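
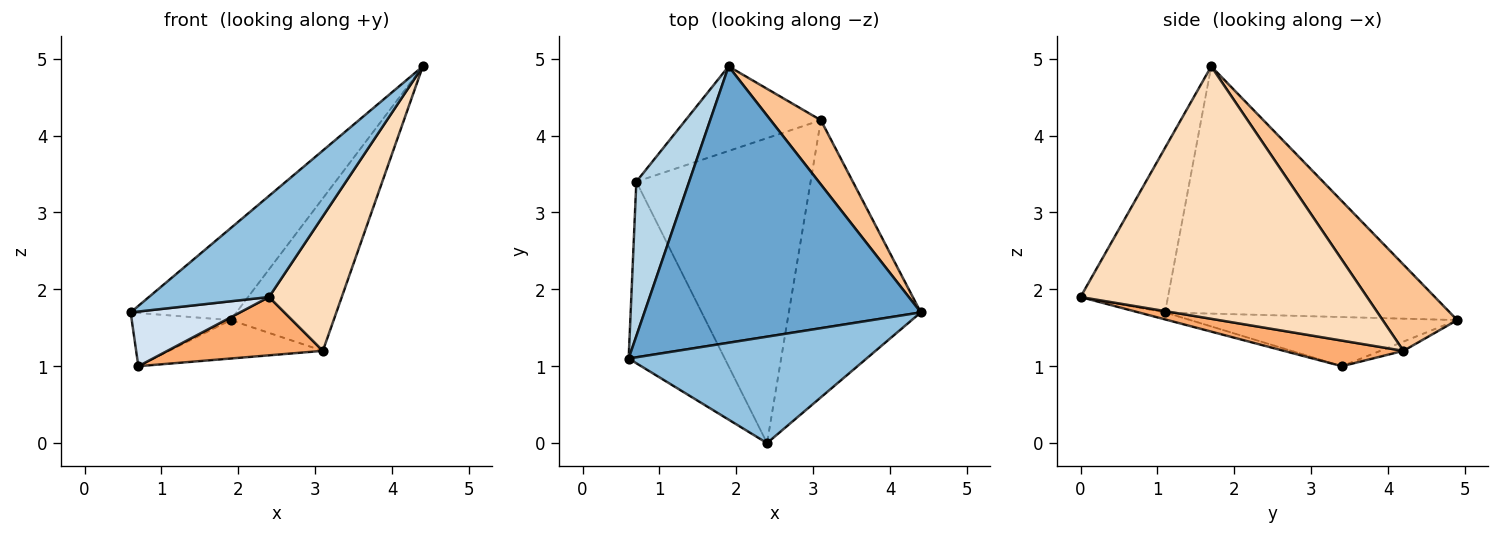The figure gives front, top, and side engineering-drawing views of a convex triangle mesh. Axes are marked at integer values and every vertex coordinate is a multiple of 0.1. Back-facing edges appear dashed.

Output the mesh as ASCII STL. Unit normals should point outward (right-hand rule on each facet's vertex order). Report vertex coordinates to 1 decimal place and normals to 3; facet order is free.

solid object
 facet normal -0.647 0.240 0.723
  outer loop
   vertex 1.9 4.9 1.6
   vertex 0.6 1.1 1.7
   vertex 4.4 1.7 4.9
  endloop
 endfacet
 facet normal -0.448 -0.616 0.648
  outer loop
   vertex 2.4 0.0 1.9
   vertex 4.4 1.7 4.9
   vertex 0.6 1.1 1.7
  endloop
 endfacet
 facet normal -0.661 0.245 0.710
  outer loop
   vertex 0.7 3.4 1.0
   vertex 0.6 1.1 1.7
   vertex 1.9 4.9 1.6
  endloop
 endfacet
 facet normal -0.070 -0.288 -0.955
  outer loop
   vertex 0.7 3.4 1.0
   vertex 2.4 0.0 1.9
   vertex 0.6 1.1 1.7
  endloop
 endfacet
 facet normal -0.062 0.413 -0.909
  outer loop
   vertex 3.1 4.2 1.2
   vertex 0.7 3.4 1.0
   vertex 1.9 4.9 1.6
  endloop
 endfacet
 facet normal 0.143 -0.186 -0.972
  outer loop
   vertex 3.1 4.2 1.2
   vertex 2.4 0.0 1.9
   vertex 0.7 3.4 1.0
  endloop
 endfacet
 facet normal 0.555 0.767 0.323
  outer loop
   vertex 3.1 4.2 1.2
   vertex 1.9 4.9 1.6
   vertex 4.4 1.7 4.9
  endloop
 endfacet
 facet normal 0.865 -0.219 -0.452
  outer loop
   vertex 3.1 4.2 1.2
   vertex 4.4 1.7 4.9
   vertex 2.4 0.0 1.9
  endloop
 endfacet
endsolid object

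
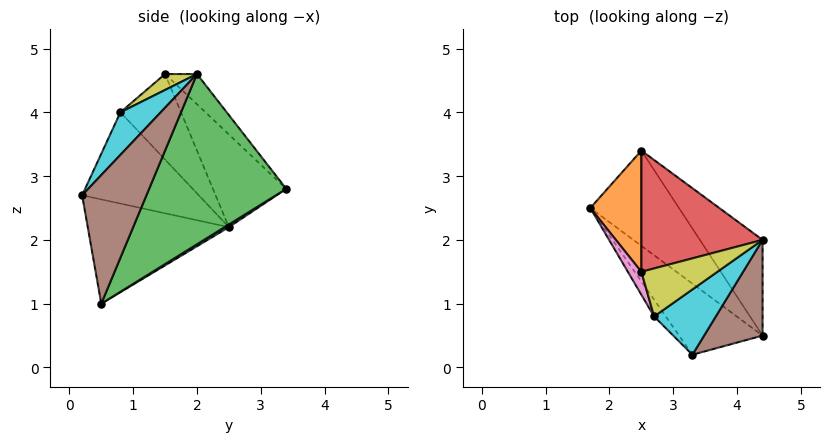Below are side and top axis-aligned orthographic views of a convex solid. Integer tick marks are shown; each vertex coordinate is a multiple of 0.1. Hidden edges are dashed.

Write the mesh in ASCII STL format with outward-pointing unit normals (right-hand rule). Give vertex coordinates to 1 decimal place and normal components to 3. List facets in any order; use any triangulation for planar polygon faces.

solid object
 facet normal 0.025 0.539 -0.842
  outer loop
   vertex 2.5 3.4 2.8
   vertex 4.4 0.5 1.0
   vertex 1.7 2.5 2.2
  endloop
 endfacet
 facet normal -0.797 0.416 0.439
  outer loop
   vertex 2.5 1.5 4.6
   vertex 2.5 3.4 2.8
   vertex 1.7 2.5 2.2
  endloop
 endfacet
 facet normal 0.722 0.638 -0.266
  outer loop
   vertex 4.4 2.0 4.6
   vertex 4.4 0.5 1.0
   vertex 2.5 3.4 2.8
  endloop
 endfacet
 facet normal -0.178 0.677 0.714
  outer loop
   vertex 4.4 2.0 4.6
   vertex 2.5 3.4 2.8
   vertex 2.5 1.5 4.6
  endloop
 endfacet
 facet normal -0.646 -0.562 -0.517
  outer loop
   vertex 3.3 0.2 2.7
   vertex 1.7 2.5 2.2
   vertex 4.4 0.5 1.0
  endloop
 endfacet
 facet normal 0.646 -0.705 0.294
  outer loop
   vertex 3.3 0.2 2.7
   vertex 4.4 0.5 1.0
   vertex 4.4 2.0 4.6
  endloop
 endfacet
 facet normal -0.912 -0.384 0.144
  outer loop
   vertex 2.7 0.8 4.0
   vertex 2.5 1.5 4.6
   vertex 1.7 2.5 2.2
  endloop
 endfacet
 facet normal -0.806 -0.583 -0.103
  outer loop
   vertex 2.7 0.8 4.0
   vertex 1.7 2.5 2.2
   vertex 3.3 0.2 2.7
  endloop
 endfacet
 facet normal 0.162 -0.615 0.772
  outer loop
   vertex 2.7 0.8 4.0
   vertex 4.4 2.0 4.6
   vertex 2.5 1.5 4.6
  endloop
 endfacet
 facet normal 0.361 -0.772 0.523
  outer loop
   vertex 2.7 0.8 4.0
   vertex 3.3 0.2 2.7
   vertex 4.4 2.0 4.6
  endloop
 endfacet
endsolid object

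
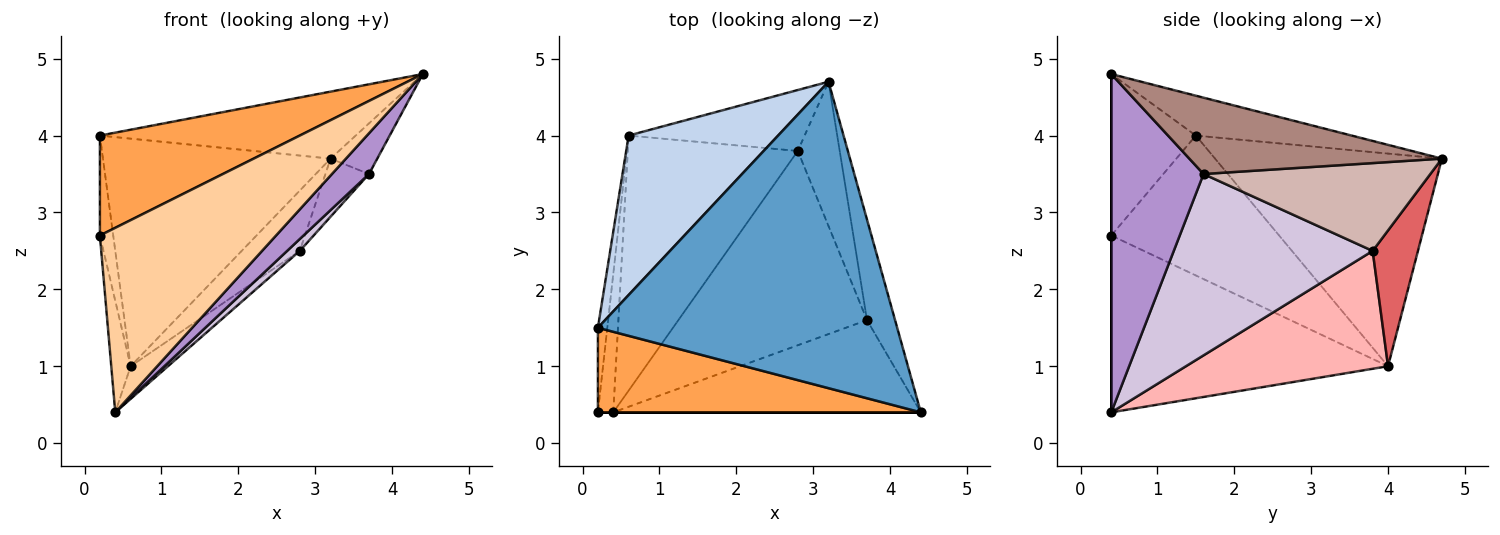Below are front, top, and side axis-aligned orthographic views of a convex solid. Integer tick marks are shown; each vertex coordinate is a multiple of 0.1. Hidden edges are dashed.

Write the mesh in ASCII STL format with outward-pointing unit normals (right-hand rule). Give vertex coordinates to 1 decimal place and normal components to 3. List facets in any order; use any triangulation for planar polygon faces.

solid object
 facet normal -0.129 0.212 0.969
  outer loop
   vertex 3.2 4.7 3.7
   vertex 0.2 1.5 4.0
   vertex 4.4 0.4 4.8
  endloop
 endfacet
 facet normal -0.632 0.635 0.444
  outer loop
   vertex 0.6 4.0 1.0
   vertex 0.2 1.5 4.0
   vertex 3.2 4.7 3.7
  endloop
 endfacet
 facet normal -0.307 -0.726 0.615
  outer loop
   vertex 0.2 0.4 2.7
   vertex 4.4 0.4 4.8
   vertex 0.2 1.5 4.0
  endloop
 endfacet
 facet normal 0.000 -1.000 0.000
  outer loop
   vertex 0.2 0.4 2.7
   vertex 0.4 0.4 0.4
   vertex 4.4 0.4 4.8
  endloop
 endfacet
 facet normal -0.995 0.079 -0.067
  outer loop
   vertex 0.2 0.4 2.7
   vertex 0.2 1.5 4.0
   vertex 0.6 4.0 1.0
  endloop
 endfacet
 facet normal -0.994 0.070 -0.086
  outer loop
   vertex 0.2 0.4 2.7
   vertex 0.6 4.0 1.0
   vertex 0.4 0.4 0.4
  endloop
 endfacet
 facet normal 0.481 0.617 -0.623
  outer loop
   vertex 2.8 3.8 2.5
   vertex 0.6 4.0 1.0
   vertex 3.2 4.7 3.7
  endloop
 endfacet
 facet normal 0.567 0.105 -0.817
  outer loop
   vertex 2.8 3.8 2.5
   vertex 0.4 0.4 0.4
   vertex 0.6 4.0 1.0
  endloop
 endfacet
 facet normal 0.709 -0.285 -0.645
  outer loop
   vertex 3.7 1.6 3.5
   vertex 4.4 0.4 4.8
   vertex 0.4 0.4 0.4
  endloop
 endfacet
 facet normal 0.692 -0.044 -0.720
  outer loop
   vertex 3.7 1.6 3.5
   vertex 0.4 0.4 0.4
   vertex 2.8 3.8 2.5
  endloop
 endfacet
 facet normal 0.925 0.171 -0.340
  outer loop
   vertex 3.7 1.6 3.5
   vertex 3.2 4.7 3.7
   vertex 4.4 0.4 4.8
  endloop
 endfacet
 facet normal 0.889 0.171 -0.424
  outer loop
   vertex 3.7 1.6 3.5
   vertex 2.8 3.8 2.5
   vertex 3.2 4.7 3.7
  endloop
 endfacet
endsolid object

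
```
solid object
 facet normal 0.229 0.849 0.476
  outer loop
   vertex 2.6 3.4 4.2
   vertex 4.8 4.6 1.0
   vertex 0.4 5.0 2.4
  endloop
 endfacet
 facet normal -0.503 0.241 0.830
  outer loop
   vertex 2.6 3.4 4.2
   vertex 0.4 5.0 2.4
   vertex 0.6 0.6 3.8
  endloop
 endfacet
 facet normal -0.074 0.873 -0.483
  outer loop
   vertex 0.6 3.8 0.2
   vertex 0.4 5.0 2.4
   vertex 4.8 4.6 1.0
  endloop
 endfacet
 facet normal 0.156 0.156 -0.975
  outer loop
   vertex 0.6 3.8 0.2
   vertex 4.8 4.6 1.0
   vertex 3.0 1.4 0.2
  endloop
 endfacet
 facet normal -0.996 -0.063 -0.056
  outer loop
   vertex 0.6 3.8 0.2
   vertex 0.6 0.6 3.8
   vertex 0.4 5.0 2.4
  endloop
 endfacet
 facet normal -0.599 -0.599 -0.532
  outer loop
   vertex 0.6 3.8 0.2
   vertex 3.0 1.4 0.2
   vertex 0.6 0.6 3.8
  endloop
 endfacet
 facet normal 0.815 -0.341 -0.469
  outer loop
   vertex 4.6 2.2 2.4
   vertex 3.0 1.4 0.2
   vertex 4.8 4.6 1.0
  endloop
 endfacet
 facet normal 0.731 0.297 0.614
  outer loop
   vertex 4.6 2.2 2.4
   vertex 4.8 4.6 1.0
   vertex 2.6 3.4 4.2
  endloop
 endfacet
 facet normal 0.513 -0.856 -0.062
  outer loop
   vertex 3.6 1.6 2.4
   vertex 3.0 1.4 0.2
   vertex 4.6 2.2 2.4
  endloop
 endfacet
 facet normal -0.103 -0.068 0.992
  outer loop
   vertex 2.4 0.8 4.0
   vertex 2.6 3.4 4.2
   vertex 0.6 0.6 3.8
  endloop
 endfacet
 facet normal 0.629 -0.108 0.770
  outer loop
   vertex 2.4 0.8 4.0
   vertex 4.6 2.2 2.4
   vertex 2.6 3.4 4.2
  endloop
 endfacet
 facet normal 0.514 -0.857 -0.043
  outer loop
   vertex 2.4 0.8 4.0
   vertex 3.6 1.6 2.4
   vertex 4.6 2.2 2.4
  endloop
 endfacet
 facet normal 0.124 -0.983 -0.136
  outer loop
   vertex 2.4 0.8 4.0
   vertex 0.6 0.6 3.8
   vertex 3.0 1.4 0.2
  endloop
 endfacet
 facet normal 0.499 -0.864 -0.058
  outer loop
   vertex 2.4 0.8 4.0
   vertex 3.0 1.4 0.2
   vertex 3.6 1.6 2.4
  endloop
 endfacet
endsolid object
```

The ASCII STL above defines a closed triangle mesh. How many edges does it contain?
21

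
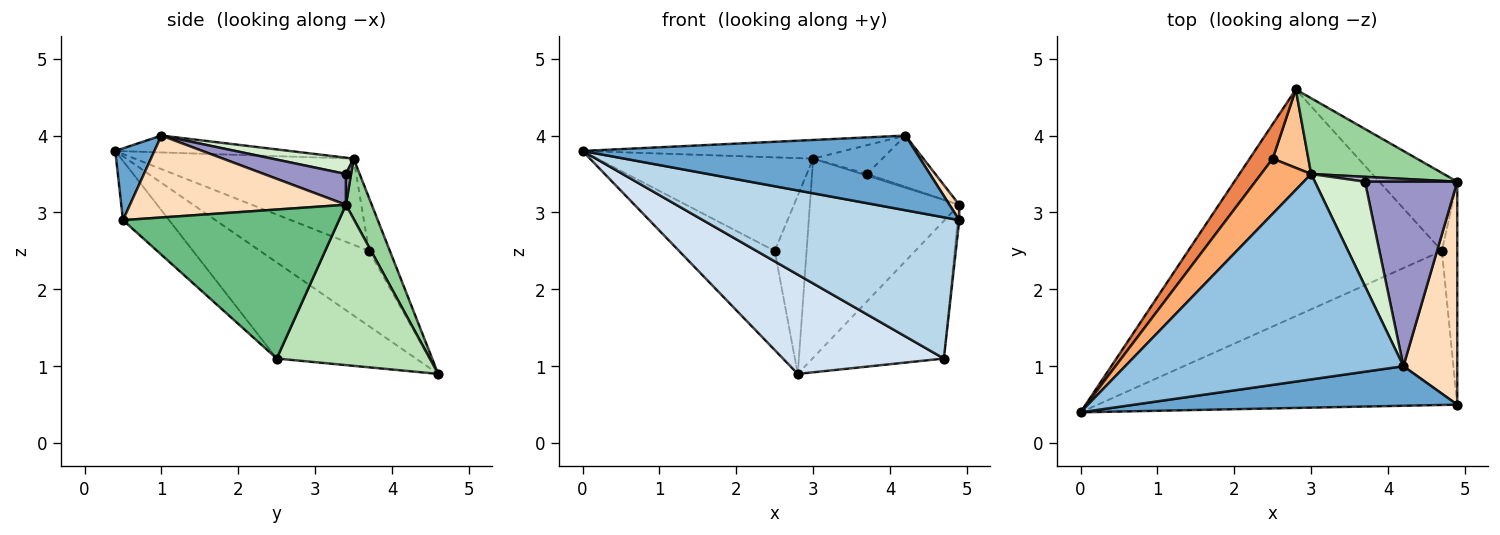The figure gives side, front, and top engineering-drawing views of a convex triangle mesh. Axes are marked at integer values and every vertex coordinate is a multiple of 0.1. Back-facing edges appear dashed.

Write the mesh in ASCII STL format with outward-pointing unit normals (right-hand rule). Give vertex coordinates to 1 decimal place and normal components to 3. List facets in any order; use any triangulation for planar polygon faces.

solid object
 facet normal 0.103 -0.879 0.465
  outer loop
   vertex 4.2 1.0 4.0
   vertex 0.0 0.4 3.8
   vertex 4.9 0.5 2.9
  endloop
 endfacet
 facet normal -0.060 0.090 0.994
  outer loop
   vertex 3.0 3.5 3.7
   vertex 0.0 0.4 3.8
   vertex 4.2 1.0 4.0
  endloop
 endfacet
 facet normal -0.121 -0.671 -0.732
  outer loop
   vertex 4.7 2.5 1.1
   vertex 4.9 0.5 2.9
   vertex 0.0 0.4 3.8
  endloop
 endfacet
 facet normal -0.328 -0.379 -0.865
  outer loop
   vertex 4.7 2.5 1.1
   vertex 0.0 0.4 3.8
   vertex 2.8 4.6 0.9
  endloop
 endfacet
 facet normal -0.732 0.643 0.224
  outer loop
   vertex 2.5 3.7 2.5
   vertex 2.8 4.6 0.9
   vertex 0.0 0.4 3.8
  endloop
 endfacet
 facet normal -0.658 0.649 0.382
  outer loop
   vertex 2.5 3.7 2.5
   vertex 0.0 0.4 3.8
   vertex 3.0 3.5 3.7
  endloop
 endfacet
 facet normal -0.514 0.785 0.345
  outer loop
   vertex 2.5 3.7 2.5
   vertex 3.0 3.5 3.7
   vertex 2.8 4.6 0.9
  endloop
 endfacet
 facet normal 0.835 -0.038 0.549
  outer loop
   vertex 4.9 3.4 3.1
   vertex 4.2 1.0 4.0
   vertex 4.9 0.5 2.9
  endloop
 endfacet
 facet normal 0.995 0.007 -0.103
  outer loop
   vertex 4.9 3.4 3.1
   vertex 4.9 0.5 2.9
   vertex 4.7 2.5 1.1
  endloop
 endfacet
 facet normal 0.159 0.923 0.351
  outer loop
   vertex 4.9 3.4 3.1
   vertex 2.8 4.6 0.9
   vertex 3.0 3.5 3.7
  endloop
 endfacet
 facet normal 0.712 0.611 -0.346
  outer loop
   vertex 4.9 3.4 3.1
   vertex 4.7 2.5 1.1
   vertex 2.8 4.6 0.9
  endloop
 endfacet
 facet normal 0.299 0.254 0.920
  outer loop
   vertex 3.7 3.4 3.5
   vertex 3.0 3.5 3.7
   vertex 4.2 1.0 4.0
  endloop
 endfacet
 facet normal 0.306 0.255 0.917
  outer loop
   vertex 3.7 3.4 3.5
   vertex 4.2 1.0 4.0
   vertex 4.9 3.4 3.1
  endloop
 endfacet
 facet normal 0.302 0.302 0.905
  outer loop
   vertex 3.7 3.4 3.5
   vertex 4.9 3.4 3.1
   vertex 3.0 3.5 3.7
  endloop
 endfacet
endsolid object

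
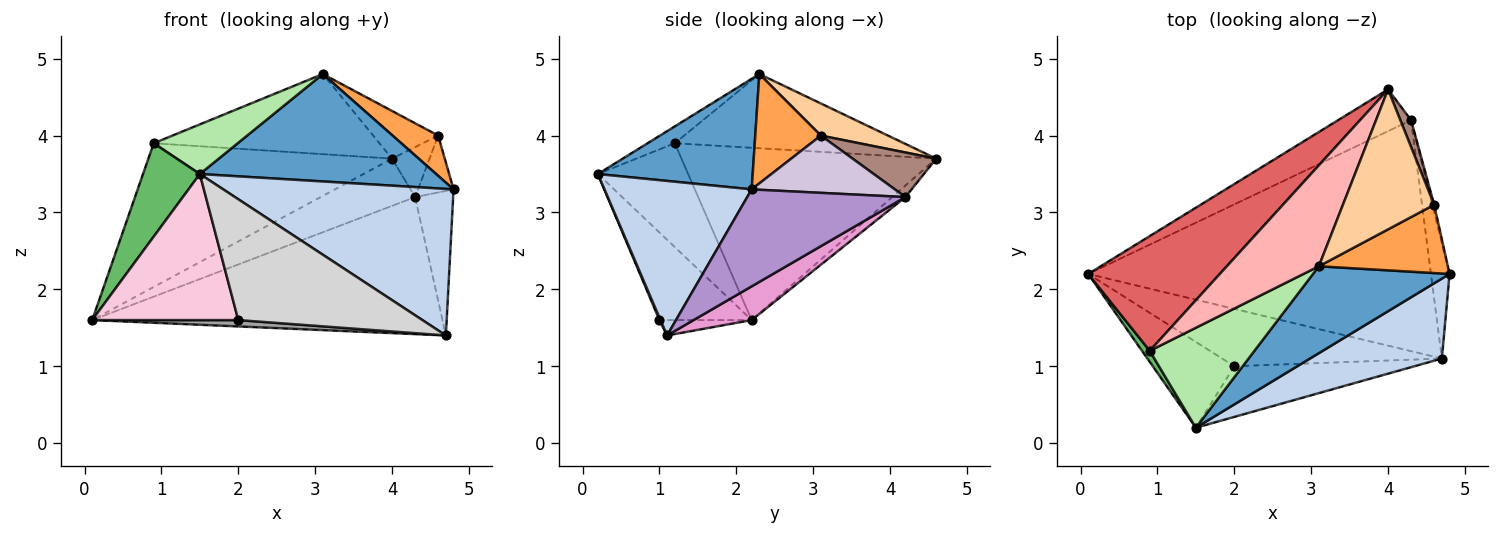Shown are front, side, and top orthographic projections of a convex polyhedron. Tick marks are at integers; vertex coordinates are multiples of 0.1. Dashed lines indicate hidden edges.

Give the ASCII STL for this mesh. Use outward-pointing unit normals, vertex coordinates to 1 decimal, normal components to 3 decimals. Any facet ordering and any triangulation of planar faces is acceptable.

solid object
 facet normal 0.454 -0.693 0.561
  outer loop
   vertex 1.5 0.2 3.5
   vertex 4.8 2.2 3.3
   vertex 3.1 2.3 4.8
  endloop
 endfacet
 facet normal 0.489 -0.766 0.418
  outer loop
   vertex 4.7 1.1 1.4
   vertex 4.8 2.2 3.3
   vertex 1.5 0.2 3.5
  endloop
 endfacet
 facet normal 0.590 -0.410 0.696
  outer loop
   vertex 4.6 3.1 4.0
   vertex 3.1 2.3 4.8
   vertex 4.8 2.2 3.3
  endloop
 endfacet
 facet normal 0.316 0.306 0.898
  outer loop
   vertex 4.6 3.1 4.0
   vertex 4.0 4.6 3.7
   vertex 3.1 2.3 4.8
  endloop
 endfacet
 facet normal -0.845 -0.532 0.063
  outer loop
   vertex 0.9 1.2 3.9
   vertex 0.1 2.2 1.6
   vertex 1.5 0.2 3.5
  endloop
 endfacet
 facet normal -0.143 -0.440 0.887
  outer loop
   vertex 0.9 1.2 3.9
   vertex 1.5 0.2 3.5
   vertex 3.1 2.3 4.8
  endloop
 endfacet
 facet normal -0.633 0.605 0.483
  outer loop
   vertex 0.9 1.2 3.9
   vertex 4.0 4.6 3.7
   vertex 0.1 2.2 1.6
  endloop
 endfacet
 facet normal -0.534 0.526 0.662
  outer loop
   vertex 0.9 1.2 3.9
   vertex 3.1 2.3 4.8
   vertex 4.0 4.6 3.7
  endloop
 endfacet
 facet normal 0.956 0.230 -0.183
  outer loop
   vertex 4.3 4.2 3.2
   vertex 4.8 2.2 3.3
   vertex 4.7 1.1 1.4
  endloop
 endfacet
 facet normal 0.970 0.241 -0.033
  outer loop
   vertex 4.3 4.2 3.2
   vertex 4.6 3.1 4.0
   vertex 4.8 2.2 3.3
  endloop
 endfacet
 facet normal 0.891 0.399 0.215
  outer loop
   vertex 4.3 4.2 3.2
   vertex 4.0 4.6 3.7
   vertex 4.6 3.1 4.0
  endloop
 endfacet
 facet normal -0.104 0.745 -0.659
  outer loop
   vertex 4.3 4.2 3.2
   vertex 0.1 2.2 1.6
   vertex 4.0 4.6 3.7
  endloop
 endfacet
 facet normal 0.084 0.508 -0.857
  outer loop
   vertex 4.3 4.2 3.2
   vertex 4.7 1.1 1.4
   vertex 0.1 2.2 1.6
  endloop
 endfacet
 facet normal -0.478 -0.757 -0.445
  outer loop
   vertex 2.0 1.0 1.6
   vertex 1.5 0.2 3.5
   vertex 0.1 2.2 1.6
  endloop
 endfacet
 facet normal -0.069 -0.110 -0.992
  outer loop
   vertex 2.0 1.0 1.6
   vertex 0.1 2.2 1.6
   vertex 4.7 1.1 1.4
  endloop
 endfacet
 facet normal 0.005 -0.922 -0.387
  outer loop
   vertex 2.0 1.0 1.6
   vertex 4.7 1.1 1.4
   vertex 1.5 0.2 3.5
  endloop
 endfacet
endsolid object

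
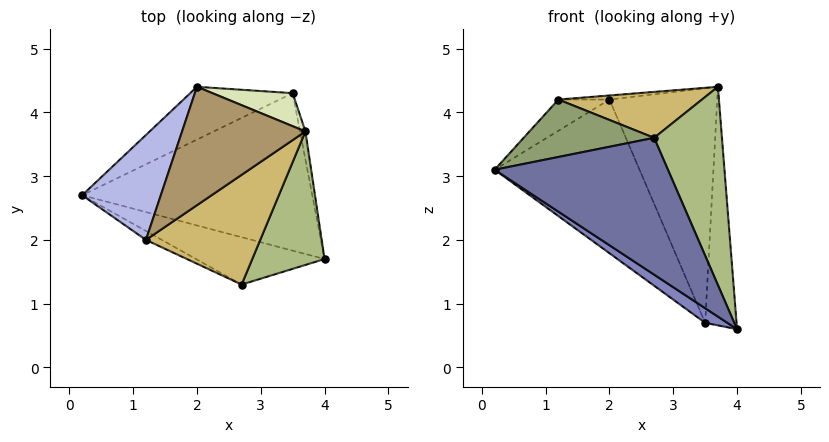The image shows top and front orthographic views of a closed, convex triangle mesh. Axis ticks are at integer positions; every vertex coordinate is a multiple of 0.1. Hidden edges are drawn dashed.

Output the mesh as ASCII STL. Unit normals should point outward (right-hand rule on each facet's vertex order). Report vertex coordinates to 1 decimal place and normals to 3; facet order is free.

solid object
 facet normal -0.421 -0.857 -0.297
  outer loop
   vertex 2.7 1.3 3.6
   vertex 0.2 2.7 3.1
   vertex 4.0 1.7 0.6
  endloop
 endfacet
 facet normal -0.562 -0.076 -0.824
  outer loop
   vertex 3.5 4.3 0.7
   vertex 4.0 1.7 0.6
   vertex 0.2 2.7 3.1
  endloop
 endfacet
 facet normal -0.571 0.777 -0.267
  outer loop
   vertex 3.5 4.3 0.7
   vertex 0.2 2.7 3.1
   vertex 2.0 4.4 4.2
  endloop
 endfacet
 facet normal -0.650 0.217 0.729
  outer loop
   vertex 1.2 2.0 4.2
   vertex 2.0 4.4 4.2
   vertex 0.2 2.7 3.1
  endloop
 endfacet
 facet normal -0.463 -0.876 -0.136
  outer loop
   vertex 1.2 2.0 4.2
   vertex 0.2 2.7 3.1
   vertex 2.7 1.3 3.6
  endloop
 endfacet
 facet normal 0.839 -0.451 0.304
  outer loop
   vertex 3.7 3.7 4.4
   vertex 2.7 1.3 3.6
   vertex 4.0 1.7 0.6
  endloop
 endfacet
 facet normal 0.982 0.190 -0.022
  outer loop
   vertex 3.7 3.7 4.4
   vertex 4.0 1.7 0.6
   vertex 3.5 4.3 0.7
  endloop
 endfacet
 facet normal 0.364 0.922 0.130
  outer loop
   vertex 3.7 3.7 4.4
   vertex 3.5 4.3 0.7
   vertex 2.0 4.4 4.2
  endloop
 endfacet
 facet normal -0.103 0.034 0.994
  outer loop
   vertex 3.7 3.7 4.4
   vertex 2.0 4.4 4.2
   vertex 1.2 2.0 4.2
  endloop
 endfacet
 facet normal 0.186 -0.379 0.906
  outer loop
   vertex 3.7 3.7 4.4
   vertex 1.2 2.0 4.2
   vertex 2.7 1.3 3.6
  endloop
 endfacet
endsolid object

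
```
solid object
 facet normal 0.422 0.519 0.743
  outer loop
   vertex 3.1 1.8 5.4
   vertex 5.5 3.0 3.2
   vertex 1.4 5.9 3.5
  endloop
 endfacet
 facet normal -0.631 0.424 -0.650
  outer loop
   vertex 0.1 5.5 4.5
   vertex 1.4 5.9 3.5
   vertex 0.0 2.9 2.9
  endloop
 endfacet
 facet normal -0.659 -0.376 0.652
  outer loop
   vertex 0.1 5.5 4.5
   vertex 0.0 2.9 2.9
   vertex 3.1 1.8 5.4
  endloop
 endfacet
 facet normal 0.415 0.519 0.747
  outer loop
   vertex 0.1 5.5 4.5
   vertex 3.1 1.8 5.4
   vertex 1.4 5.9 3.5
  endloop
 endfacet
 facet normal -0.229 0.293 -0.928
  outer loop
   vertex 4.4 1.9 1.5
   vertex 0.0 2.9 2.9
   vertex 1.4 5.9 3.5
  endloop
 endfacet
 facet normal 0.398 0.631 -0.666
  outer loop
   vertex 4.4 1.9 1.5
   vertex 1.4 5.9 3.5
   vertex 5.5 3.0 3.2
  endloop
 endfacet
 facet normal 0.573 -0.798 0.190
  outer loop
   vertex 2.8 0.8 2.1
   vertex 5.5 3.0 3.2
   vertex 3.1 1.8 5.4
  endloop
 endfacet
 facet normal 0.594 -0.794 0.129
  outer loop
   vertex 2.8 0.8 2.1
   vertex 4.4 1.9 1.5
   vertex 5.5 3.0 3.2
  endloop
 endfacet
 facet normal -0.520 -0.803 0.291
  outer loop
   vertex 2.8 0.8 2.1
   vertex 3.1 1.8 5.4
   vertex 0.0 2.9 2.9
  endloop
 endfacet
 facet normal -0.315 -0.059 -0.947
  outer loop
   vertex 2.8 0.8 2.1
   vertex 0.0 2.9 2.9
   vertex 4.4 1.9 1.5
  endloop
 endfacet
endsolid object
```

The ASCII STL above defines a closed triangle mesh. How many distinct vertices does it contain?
7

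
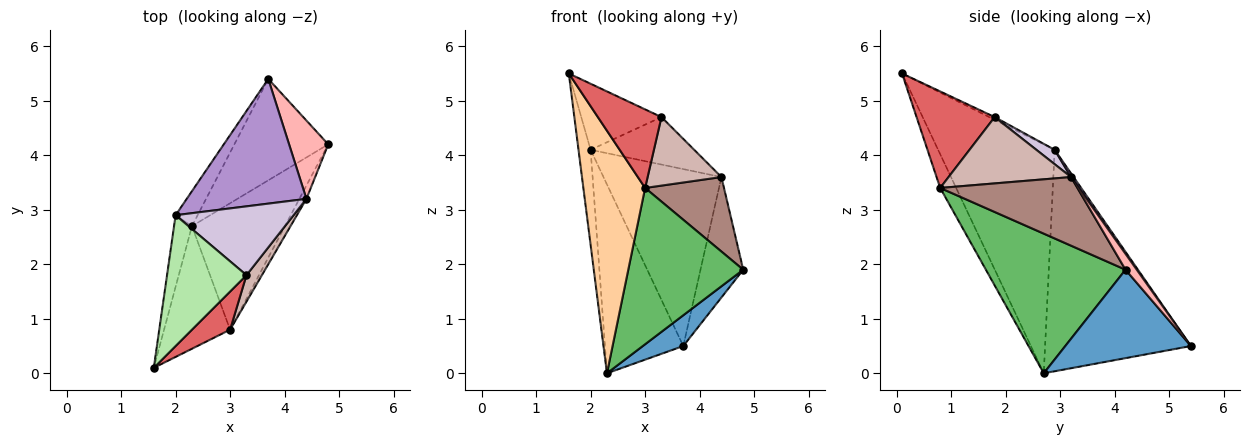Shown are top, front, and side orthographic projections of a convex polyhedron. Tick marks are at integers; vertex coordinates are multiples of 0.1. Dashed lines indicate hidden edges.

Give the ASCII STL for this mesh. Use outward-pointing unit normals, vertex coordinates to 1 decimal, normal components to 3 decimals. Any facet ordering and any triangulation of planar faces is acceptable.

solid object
 facet normal 0.670 -0.216 -0.711
  outer loop
   vertex 2.3 2.7 0.0
   vertex 3.7 5.4 0.5
   vertex 4.8 4.2 1.9
  endloop
 endfacet
 facet normal -0.992 0.103 -0.078
  outer loop
   vertex 2.0 2.9 4.1
   vertex 2.3 2.7 0.0
   vertex 1.6 0.1 5.5
  endloop
 endfacet
 facet normal -0.878 0.471 -0.087
  outer loop
   vertex 2.0 2.9 4.1
   vertex 3.7 5.4 0.5
   vertex 2.3 2.7 0.0
  endloop
 endfacet
 facet normal -0.225 -0.870 -0.440
  outer loop
   vertex 3.0 0.8 3.4
   vertex 1.6 0.1 5.5
   vertex 2.3 2.7 0.0
  endloop
 endfacet
 facet normal 0.687 -0.565 -0.457
  outer loop
   vertex 3.0 0.8 3.4
   vertex 2.3 2.7 0.0
   vertex 4.8 4.2 1.9
  endloop
 endfacet
 facet normal -0.031 0.450 0.892
  outer loop
   vertex 3.3 1.8 4.7
   vertex 2.0 2.9 4.1
   vertex 1.6 0.1 5.5
  endloop
 endfacet
 facet normal 0.741 -0.604 0.293
  outer loop
   vertex 3.3 1.8 4.7
   vertex 1.6 0.1 5.5
   vertex 3.0 0.8 3.4
  endloop
 endfacet
 facet normal 0.216 0.819 0.532
  outer loop
   vertex 4.4 3.2 3.6
   vertex 4.8 4.2 1.9
   vertex 3.7 5.4 0.5
  endloop
 endfacet
 facet normal 0.018 0.817 0.576
  outer loop
   vertex 4.4 3.2 3.6
   vertex 3.7 5.4 0.5
   vertex 2.0 2.9 4.1
  endloop
 endfacet
 facet normal 0.100 0.565 0.819
  outer loop
   vertex 4.4 3.2 3.6
   vertex 2.0 2.9 4.1
   vertex 3.3 1.8 4.7
  endloop
 endfacet
 facet normal 0.864 -0.496 -0.089
  outer loop
   vertex 4.4 3.2 3.6
   vertex 3.0 0.8 3.4
   vertex 4.8 4.2 1.9
  endloop
 endfacet
 facet normal 0.840 -0.506 0.196
  outer loop
   vertex 4.4 3.2 3.6
   vertex 3.3 1.8 4.7
   vertex 3.0 0.8 3.4
  endloop
 endfacet
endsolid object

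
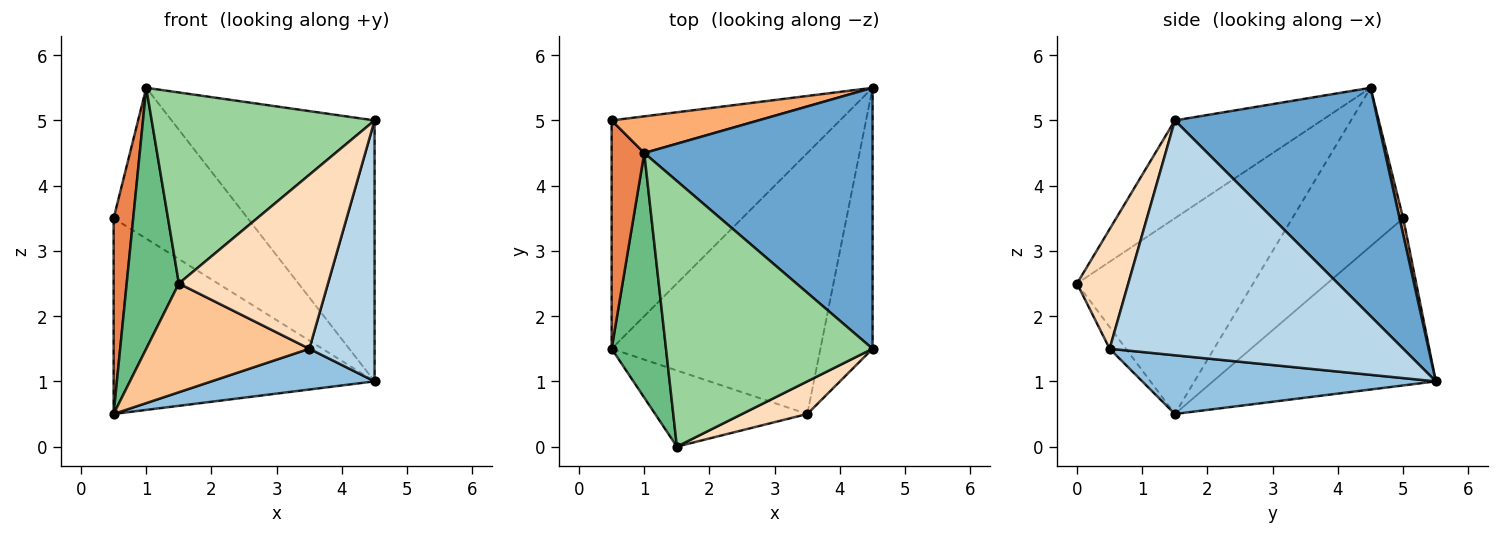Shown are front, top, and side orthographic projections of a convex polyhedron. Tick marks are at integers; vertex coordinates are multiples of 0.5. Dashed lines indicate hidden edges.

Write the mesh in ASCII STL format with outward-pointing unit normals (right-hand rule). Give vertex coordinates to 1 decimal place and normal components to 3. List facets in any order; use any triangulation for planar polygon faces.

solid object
 facet normal 0.577 0.577 0.577
  outer loop
   vertex 1.0 4.5 5.5
   vertex 4.5 1.5 5.0
   vertex 4.5 5.5 1.0
  endloop
 endfacet
 facet normal 0.268 -0.149 -0.952
  outer loop
   vertex 3.5 0.5 1.5
   vertex 0.5 1.5 0.5
   vertex 4.5 5.5 1.0
  endloop
 endfacet
 facet normal 0.954 -0.212 -0.212
  outer loop
   vertex 3.5 0.5 1.5
   vertex 4.5 5.5 1.0
   vertex 4.5 1.5 5.0
  endloop
 endfacet
 facet normal -0.486 0.569 -0.664
  outer loop
   vertex 0.5 5.0 3.5
   vertex 4.5 5.5 1.0
   vertex 0.5 1.5 0.5
  endloop
 endfacet
 facet normal -0.965 -0.170 0.199
  outer loop
   vertex 0.5 5.0 3.5
   vertex 0.5 1.5 0.5
   vertex 1.0 4.5 5.5
  endloop
 endfacet
 facet normal 0.026 0.971 0.236
  outer loop
   vertex 0.5 5.0 3.5
   vertex 1.0 4.5 5.5
   vertex 4.5 5.5 1.0
  endloop
 endfacet
 facet normal -0.082 -0.816 -0.572
  outer loop
   vertex 1.5 0.0 2.5
   vertex 0.5 1.5 0.5
   vertex 3.5 0.5 1.5
  endloop
 endfacet
 facet normal 0.320 -0.931 0.175
  outer loop
   vertex 1.5 0.0 2.5
   vertex 3.5 0.5 1.5
   vertex 4.5 1.5 5.0
  endloop
 endfacet
 facet normal -0.927 -0.275 0.257
  outer loop
   vertex 1.5 0.0 2.5
   vertex 1.0 4.5 5.5
   vertex 0.5 1.5 0.5
  endloop
 endfacet
 facet normal -0.359 -0.545 0.758
  outer loop
   vertex 1.5 0.0 2.5
   vertex 4.5 1.5 5.0
   vertex 1.0 4.5 5.5
  endloop
 endfacet
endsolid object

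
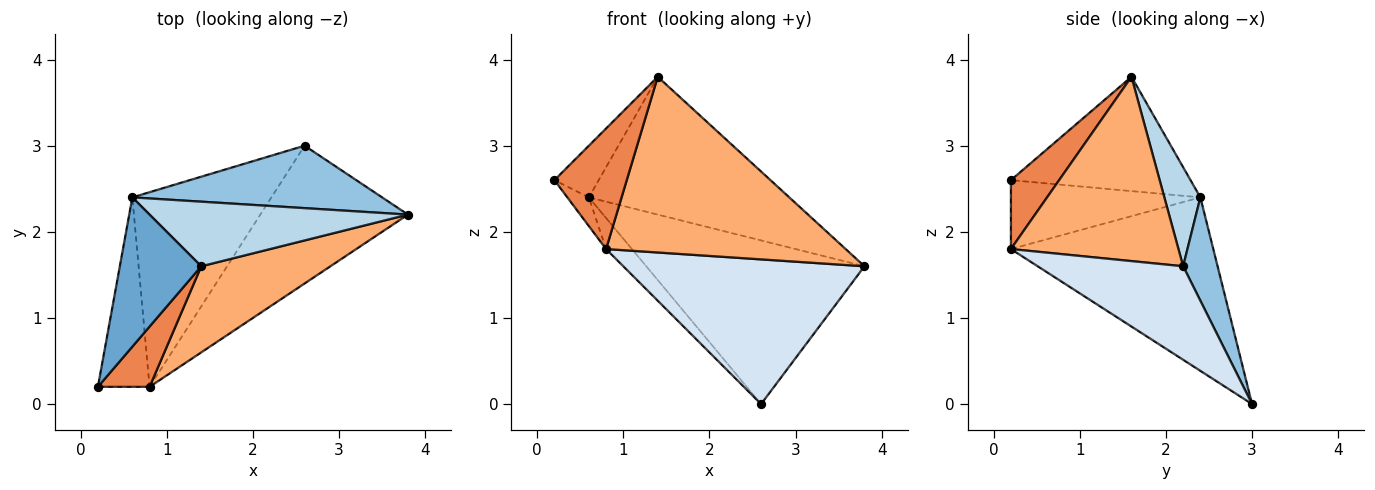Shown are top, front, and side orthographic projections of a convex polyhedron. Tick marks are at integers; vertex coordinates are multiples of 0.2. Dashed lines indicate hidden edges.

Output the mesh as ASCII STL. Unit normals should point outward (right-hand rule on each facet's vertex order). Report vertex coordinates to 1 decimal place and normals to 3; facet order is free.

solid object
 facet normal -0.799 0.197 0.569
  outer loop
   vertex 0.6 2.4 2.4
   vertex 0.2 0.2 2.6
   vertex 1.4 1.6 3.8
  endloop
 endfacet
 facet normal 0.146 0.924 0.353
  outer loop
   vertex 0.6 2.4 2.4
   vertex 3.8 2.2 1.6
   vertex 2.6 3.0 0.0
  endloop
 endfacet
 facet normal 0.161 0.894 0.419
  outer loop
   vertex 0.6 2.4 2.4
   vertex 1.4 1.6 3.8
   vertex 3.8 2.2 1.6
  endloop
 endfacet
 facet normal 0.400 -0.664 -0.632
  outer loop
   vertex 0.8 0.2 1.8
   vertex 2.6 3.0 0.0
   vertex 3.8 2.2 1.6
  endloop
 endfacet
 facet normal 0.512 -0.768 0.384
  outer loop
   vertex 0.8 0.2 1.8
   vertex 1.4 1.6 3.8
   vertex 0.2 0.2 2.6
  endloop
 endfacet
 facet normal 0.532 -0.760 0.373
  outer loop
   vertex 0.8 0.2 1.8
   vertex 3.8 2.2 1.6
   vertex 1.4 1.6 3.8
  endloop
 endfacet
 facet normal -0.797 0.091 -0.598
  outer loop
   vertex 0.8 0.2 1.8
   vertex 0.2 0.2 2.6
   vertex 0.6 2.4 2.4
  endloop
 endfacet
 facet normal -0.776 0.099 -0.622
  outer loop
   vertex 0.8 0.2 1.8
   vertex 0.6 2.4 2.4
   vertex 2.6 3.0 0.0
  endloop
 endfacet
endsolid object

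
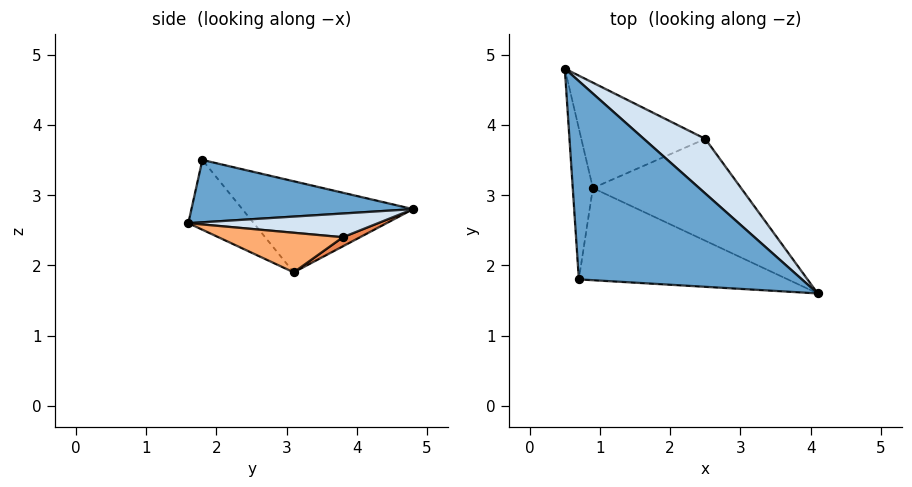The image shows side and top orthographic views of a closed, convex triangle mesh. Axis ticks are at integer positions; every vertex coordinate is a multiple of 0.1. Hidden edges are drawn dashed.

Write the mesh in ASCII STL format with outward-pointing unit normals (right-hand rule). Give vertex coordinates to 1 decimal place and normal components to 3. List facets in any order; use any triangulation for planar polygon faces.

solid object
 facet normal 0.262 0.236 0.936
  outer loop
   vertex 0.7 1.8 3.5
   vertex 4.1 1.6 2.6
   vertex 0.5 4.8 2.8
  endloop
 endfacet
 facet normal -0.970 -0.115 -0.214
  outer loop
   vertex 0.9 3.1 1.9
   vertex 0.7 1.8 3.5
   vertex 0.5 4.8 2.8
  endloop
 endfacet
 facet normal -0.211 -0.746 -0.632
  outer loop
   vertex 0.9 3.1 1.9
   vertex 4.1 1.6 2.6
   vertex 0.7 1.8 3.5
  endloop
 endfacet
 facet normal 0.340 0.327 0.882
  outer loop
   vertex 2.5 3.8 2.4
   vertex 0.5 4.8 2.8
   vertex 4.1 1.6 2.6
  endloop
 endfacet
 facet normal 0.064 0.479 -0.876
  outer loop
   vertex 2.5 3.8 2.4
   vertex 0.9 3.1 1.9
   vertex 0.5 4.8 2.8
  endloop
 endfacet
 facet normal 0.257 0.099 -0.961
  outer loop
   vertex 2.5 3.8 2.4
   vertex 4.1 1.6 2.6
   vertex 0.9 3.1 1.9
  endloop
 endfacet
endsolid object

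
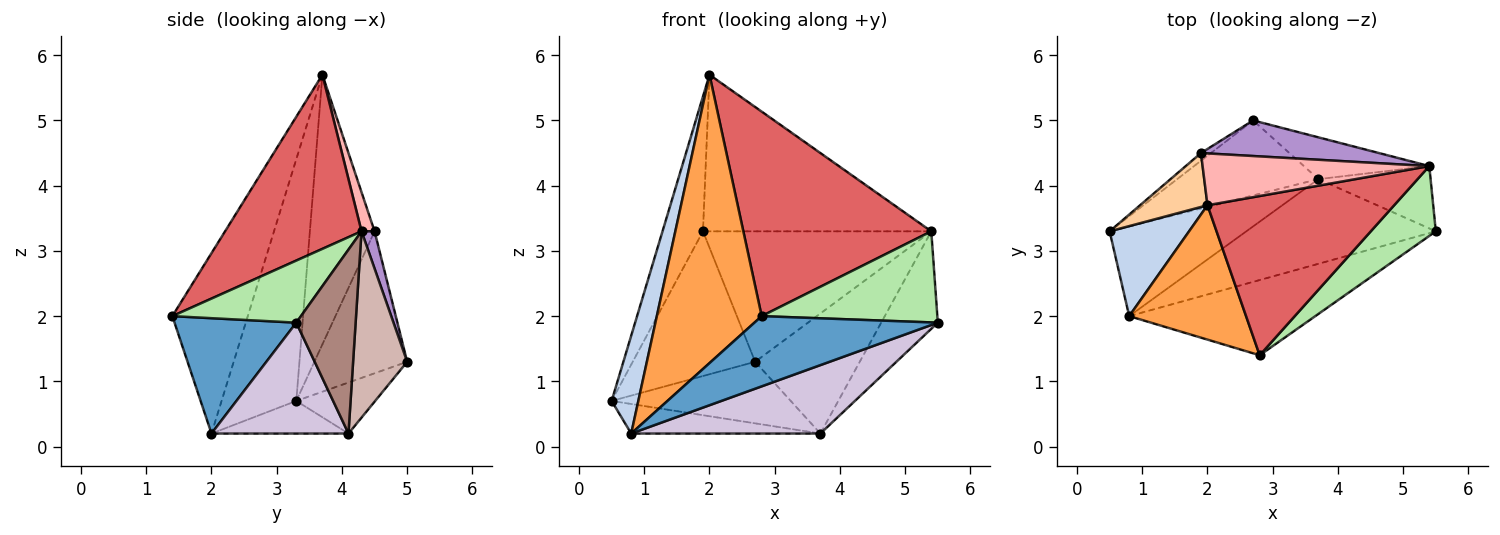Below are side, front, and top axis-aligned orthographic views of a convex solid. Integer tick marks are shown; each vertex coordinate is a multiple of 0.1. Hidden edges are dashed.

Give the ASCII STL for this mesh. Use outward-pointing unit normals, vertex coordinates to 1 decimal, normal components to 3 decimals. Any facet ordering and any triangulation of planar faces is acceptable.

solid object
 facet normal 0.413 -0.622 -0.666
  outer loop
   vertex 0.8 2.0 0.2
   vertex 5.5 3.3 1.9
   vertex 2.8 1.4 2.0
  endloop
 endfacet
 facet normal -0.900 -0.321 0.296
  outer loop
   vertex 0.8 2.0 0.2
   vertex 2.0 3.7 5.7
   vertex 0.5 3.3 0.7
  endloop
 endfacet
 facet normal -0.546 -0.759 0.354
  outer loop
   vertex 0.8 2.0 0.2
   vertex 2.8 1.4 2.0
   vertex 2.0 3.7 5.7
  endloop
 endfacet
 facet normal -0.830 0.518 0.207
  outer loop
   vertex 1.9 4.5 3.3
   vertex 0.5 3.3 0.7
   vertex 2.0 3.7 5.7
  endloop
 endfacet
 facet normal -0.604 0.796 -0.042
  outer loop
   vertex 1.9 4.5 3.3
   vertex 2.7 5.0 1.3
   vertex 0.5 3.3 0.7
  endloop
 endfacet
 facet normal 0.502 -0.686 0.526
  outer loop
   vertex 5.4 4.3 3.3
   vertex 2.8 1.4 2.0
   vertex 5.5 3.3 1.9
  endloop
 endfacet
 facet normal 0.497 -0.685 0.533
  outer loop
   vertex 5.4 4.3 3.3
   vertex 2.0 3.7 5.7
   vertex 2.8 1.4 2.0
  endloop
 endfacet
 facet normal 0.054 0.948 0.314
  outer loop
   vertex 5.4 4.3 3.3
   vertex 1.9 4.5 3.3
   vertex 2.0 3.7 5.7
  endloop
 endfacet
 facet normal 0.055 0.963 0.263
  outer loop
   vertex 5.4 4.3 3.3
   vertex 2.7 5.0 1.3
   vertex 1.9 4.5 3.3
  endloop
 endfacet
 facet normal 0.414 -0.572 -0.708
  outer loop
   vertex 3.7 4.1 0.2
   vertex 5.5 3.3 1.9
   vertex 0.8 2.0 0.2
  endloop
 endfacet
 facet normal 0.662 0.631 -0.404
  outer loop
   vertex 3.7 4.1 0.2
   vertex 5.4 4.3 3.3
   vertex 5.5 3.3 1.9
  endloop
 endfacet
 facet normal 0.439 0.849 -0.295
  outer loop
   vertex 3.7 4.1 0.2
   vertex 2.7 5.0 1.3
   vertex 5.4 4.3 3.3
  endloop
 endfacet
 facet normal -0.269 0.611 -0.745
  outer loop
   vertex 3.7 4.1 0.2
   vertex 0.5 3.3 0.7
   vertex 2.7 5.0 1.3
  endloop
 endfacet
 facet normal -0.221 0.305 -0.926
  outer loop
   vertex 3.7 4.1 0.2
   vertex 0.8 2.0 0.2
   vertex 0.5 3.3 0.7
  endloop
 endfacet
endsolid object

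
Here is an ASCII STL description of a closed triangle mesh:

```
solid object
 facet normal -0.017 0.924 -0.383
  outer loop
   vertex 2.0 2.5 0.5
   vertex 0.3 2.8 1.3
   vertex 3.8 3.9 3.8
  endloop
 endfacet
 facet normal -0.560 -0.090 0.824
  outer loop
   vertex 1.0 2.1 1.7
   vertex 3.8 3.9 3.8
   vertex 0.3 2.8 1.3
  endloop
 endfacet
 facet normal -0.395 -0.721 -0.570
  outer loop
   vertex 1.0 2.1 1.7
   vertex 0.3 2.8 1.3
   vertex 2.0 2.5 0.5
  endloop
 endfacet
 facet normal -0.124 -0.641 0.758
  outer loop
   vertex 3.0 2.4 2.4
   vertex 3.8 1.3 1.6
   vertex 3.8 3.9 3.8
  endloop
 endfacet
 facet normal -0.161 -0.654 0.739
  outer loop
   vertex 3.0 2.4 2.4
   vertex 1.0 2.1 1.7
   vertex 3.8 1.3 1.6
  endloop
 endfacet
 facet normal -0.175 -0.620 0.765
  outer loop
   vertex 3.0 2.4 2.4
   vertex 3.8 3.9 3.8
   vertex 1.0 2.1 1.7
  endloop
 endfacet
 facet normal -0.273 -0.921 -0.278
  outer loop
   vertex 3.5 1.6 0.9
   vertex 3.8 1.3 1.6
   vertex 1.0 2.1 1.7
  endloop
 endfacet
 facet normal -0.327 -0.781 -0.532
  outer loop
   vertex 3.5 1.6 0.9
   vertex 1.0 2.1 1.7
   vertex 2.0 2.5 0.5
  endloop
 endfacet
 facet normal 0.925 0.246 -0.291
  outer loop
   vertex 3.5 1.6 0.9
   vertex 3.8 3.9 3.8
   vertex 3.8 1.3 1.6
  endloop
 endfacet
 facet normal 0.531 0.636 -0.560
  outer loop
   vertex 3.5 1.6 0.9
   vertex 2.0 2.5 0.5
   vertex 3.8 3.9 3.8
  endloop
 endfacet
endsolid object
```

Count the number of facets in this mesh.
10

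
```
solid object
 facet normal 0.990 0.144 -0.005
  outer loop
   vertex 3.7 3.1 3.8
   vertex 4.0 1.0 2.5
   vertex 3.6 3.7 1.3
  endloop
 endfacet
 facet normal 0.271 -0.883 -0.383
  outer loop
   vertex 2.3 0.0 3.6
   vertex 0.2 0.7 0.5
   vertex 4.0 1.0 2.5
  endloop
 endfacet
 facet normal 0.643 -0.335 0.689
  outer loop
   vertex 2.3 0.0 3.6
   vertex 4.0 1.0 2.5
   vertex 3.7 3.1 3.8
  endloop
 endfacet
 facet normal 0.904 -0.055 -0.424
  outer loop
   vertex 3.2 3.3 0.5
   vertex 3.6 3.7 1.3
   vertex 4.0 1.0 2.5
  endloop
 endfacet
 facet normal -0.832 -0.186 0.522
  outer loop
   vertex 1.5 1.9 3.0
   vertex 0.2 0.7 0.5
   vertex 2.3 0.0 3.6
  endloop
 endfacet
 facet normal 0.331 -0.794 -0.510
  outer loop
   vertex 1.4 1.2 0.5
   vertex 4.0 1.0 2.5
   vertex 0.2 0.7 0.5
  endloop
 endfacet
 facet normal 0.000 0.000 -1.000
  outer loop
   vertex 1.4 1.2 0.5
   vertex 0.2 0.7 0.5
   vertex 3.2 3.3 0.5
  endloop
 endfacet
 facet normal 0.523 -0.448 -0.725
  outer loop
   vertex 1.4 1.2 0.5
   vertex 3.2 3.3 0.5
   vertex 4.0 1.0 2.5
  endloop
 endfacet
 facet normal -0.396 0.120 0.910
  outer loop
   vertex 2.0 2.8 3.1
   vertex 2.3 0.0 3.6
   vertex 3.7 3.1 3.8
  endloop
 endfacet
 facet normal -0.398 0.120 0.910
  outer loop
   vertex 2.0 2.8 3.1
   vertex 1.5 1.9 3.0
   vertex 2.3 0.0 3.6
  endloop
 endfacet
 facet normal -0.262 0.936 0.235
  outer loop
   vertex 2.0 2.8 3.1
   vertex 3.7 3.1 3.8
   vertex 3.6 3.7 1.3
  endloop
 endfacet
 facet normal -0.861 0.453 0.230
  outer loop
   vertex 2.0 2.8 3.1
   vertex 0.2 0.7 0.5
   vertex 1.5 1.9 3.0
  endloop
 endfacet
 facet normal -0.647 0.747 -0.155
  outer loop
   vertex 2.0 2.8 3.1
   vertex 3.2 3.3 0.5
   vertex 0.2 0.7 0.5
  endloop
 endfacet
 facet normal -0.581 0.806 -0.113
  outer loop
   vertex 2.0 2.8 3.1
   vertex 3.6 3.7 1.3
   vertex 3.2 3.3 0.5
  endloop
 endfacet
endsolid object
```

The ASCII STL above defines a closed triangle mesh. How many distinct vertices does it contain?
9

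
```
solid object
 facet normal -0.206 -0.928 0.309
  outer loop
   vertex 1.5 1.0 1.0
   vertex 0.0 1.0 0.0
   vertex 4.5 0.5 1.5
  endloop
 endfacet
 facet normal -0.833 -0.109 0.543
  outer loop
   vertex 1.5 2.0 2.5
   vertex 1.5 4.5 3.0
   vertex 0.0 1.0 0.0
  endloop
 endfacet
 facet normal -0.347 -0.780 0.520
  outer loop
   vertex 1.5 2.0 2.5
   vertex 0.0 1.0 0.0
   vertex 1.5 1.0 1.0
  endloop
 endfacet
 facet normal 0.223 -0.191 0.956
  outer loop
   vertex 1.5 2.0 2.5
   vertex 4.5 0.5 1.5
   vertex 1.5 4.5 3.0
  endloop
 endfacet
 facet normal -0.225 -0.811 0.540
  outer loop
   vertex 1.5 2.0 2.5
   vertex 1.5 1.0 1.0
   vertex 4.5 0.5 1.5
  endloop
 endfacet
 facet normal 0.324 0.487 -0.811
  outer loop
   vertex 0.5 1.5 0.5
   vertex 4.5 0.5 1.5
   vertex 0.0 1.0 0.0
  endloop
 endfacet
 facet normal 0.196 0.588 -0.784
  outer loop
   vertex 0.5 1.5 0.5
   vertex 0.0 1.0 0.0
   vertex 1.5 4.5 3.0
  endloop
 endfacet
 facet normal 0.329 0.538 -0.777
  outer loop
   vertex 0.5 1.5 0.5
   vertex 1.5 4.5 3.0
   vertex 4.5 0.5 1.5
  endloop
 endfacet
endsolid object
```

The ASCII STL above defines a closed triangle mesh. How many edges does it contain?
12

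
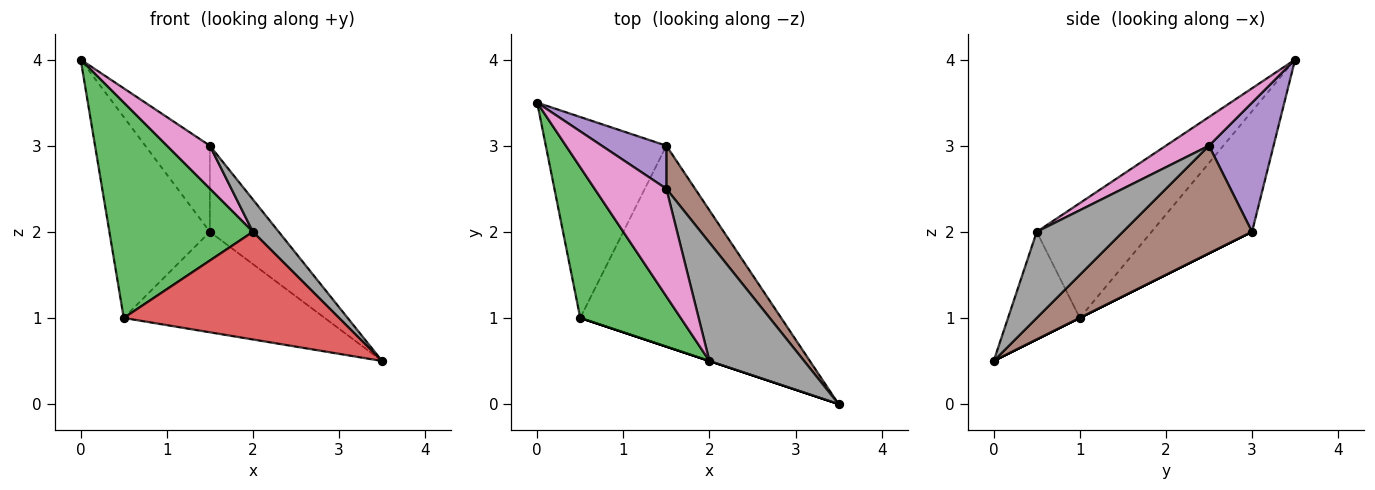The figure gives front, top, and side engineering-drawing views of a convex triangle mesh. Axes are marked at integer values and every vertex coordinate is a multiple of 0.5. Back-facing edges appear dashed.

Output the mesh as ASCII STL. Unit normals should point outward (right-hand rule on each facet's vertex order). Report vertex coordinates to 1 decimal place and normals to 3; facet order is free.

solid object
 facet normal -0.577 0.577 -0.577
  outer loop
   vertex 0.5 1.0 1.0
   vertex 0.0 3.5 4.0
   vertex 1.5 3.0 2.0
  endloop
 endfacet
 facet normal 0.000 0.447 -0.894
  outer loop
   vertex 0.5 1.0 1.0
   vertex 1.5 3.0 2.0
   vertex 3.5 0.0 0.5
  endloop
 endfacet
 facet normal -0.548 -0.685 0.480
  outer loop
   vertex 2.0 0.5 2.0
   vertex 0.0 3.5 4.0
   vertex 0.5 1.0 1.0
  endloop
 endfacet
 facet normal -0.316 -0.949 0.000
  outer loop
   vertex 2.0 0.5 2.0
   vertex 0.5 1.0 1.0
   vertex 3.5 0.0 0.5
  endloop
 endfacet
 facet normal 0.667 0.667 0.333
  outer loop
   vertex 1.5 2.5 3.0
   vertex 1.5 3.0 2.0
   vertex 0.0 3.5 4.0
  endloop
 endfacet
 facet normal 0.859 0.458 0.229
  outer loop
   vertex 1.5 2.5 3.0
   vertex 3.5 0.0 0.5
   vertex 1.5 3.0 2.0
  endloop
 endfacet
 facet normal 0.348 -0.348 0.870
  outer loop
   vertex 1.5 2.5 3.0
   vertex 0.0 3.5 4.0
   vertex 2.0 0.5 2.0
  endloop
 endfacet
 facet normal 0.659 -0.198 0.725
  outer loop
   vertex 1.5 2.5 3.0
   vertex 2.0 0.5 2.0
   vertex 3.5 0.0 0.5
  endloop
 endfacet
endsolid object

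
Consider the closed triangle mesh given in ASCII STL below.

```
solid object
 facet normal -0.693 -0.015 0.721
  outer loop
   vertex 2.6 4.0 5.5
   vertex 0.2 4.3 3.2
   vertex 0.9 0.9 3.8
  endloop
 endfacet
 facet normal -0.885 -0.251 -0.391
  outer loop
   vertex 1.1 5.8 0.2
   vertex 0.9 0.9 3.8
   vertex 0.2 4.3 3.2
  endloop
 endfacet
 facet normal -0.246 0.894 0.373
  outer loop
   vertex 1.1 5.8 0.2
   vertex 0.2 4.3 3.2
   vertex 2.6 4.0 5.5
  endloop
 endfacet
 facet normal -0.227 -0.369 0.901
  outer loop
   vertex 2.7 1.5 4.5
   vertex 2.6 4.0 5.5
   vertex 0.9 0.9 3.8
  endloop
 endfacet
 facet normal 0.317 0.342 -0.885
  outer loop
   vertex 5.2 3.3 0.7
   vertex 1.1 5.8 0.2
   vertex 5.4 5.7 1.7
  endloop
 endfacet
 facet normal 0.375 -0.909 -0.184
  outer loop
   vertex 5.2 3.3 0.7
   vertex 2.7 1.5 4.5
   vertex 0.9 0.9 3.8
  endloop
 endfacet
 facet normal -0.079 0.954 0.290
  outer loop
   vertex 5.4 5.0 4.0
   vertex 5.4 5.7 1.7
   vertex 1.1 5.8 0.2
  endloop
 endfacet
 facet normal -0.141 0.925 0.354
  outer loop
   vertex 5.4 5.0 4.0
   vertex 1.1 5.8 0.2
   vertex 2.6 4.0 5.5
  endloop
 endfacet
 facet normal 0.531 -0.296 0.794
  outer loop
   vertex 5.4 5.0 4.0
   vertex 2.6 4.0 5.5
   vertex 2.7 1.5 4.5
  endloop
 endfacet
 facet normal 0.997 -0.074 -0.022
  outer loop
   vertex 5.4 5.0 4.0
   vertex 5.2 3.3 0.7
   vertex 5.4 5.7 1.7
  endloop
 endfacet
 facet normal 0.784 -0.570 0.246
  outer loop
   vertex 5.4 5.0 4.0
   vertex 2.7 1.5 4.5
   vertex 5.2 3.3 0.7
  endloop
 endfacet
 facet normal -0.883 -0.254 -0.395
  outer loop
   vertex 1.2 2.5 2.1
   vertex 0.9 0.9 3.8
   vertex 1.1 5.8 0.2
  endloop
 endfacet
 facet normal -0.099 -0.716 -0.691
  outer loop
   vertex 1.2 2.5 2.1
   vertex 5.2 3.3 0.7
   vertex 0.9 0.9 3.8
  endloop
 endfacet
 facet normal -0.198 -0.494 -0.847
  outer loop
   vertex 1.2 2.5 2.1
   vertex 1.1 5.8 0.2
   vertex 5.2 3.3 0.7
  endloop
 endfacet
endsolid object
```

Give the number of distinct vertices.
9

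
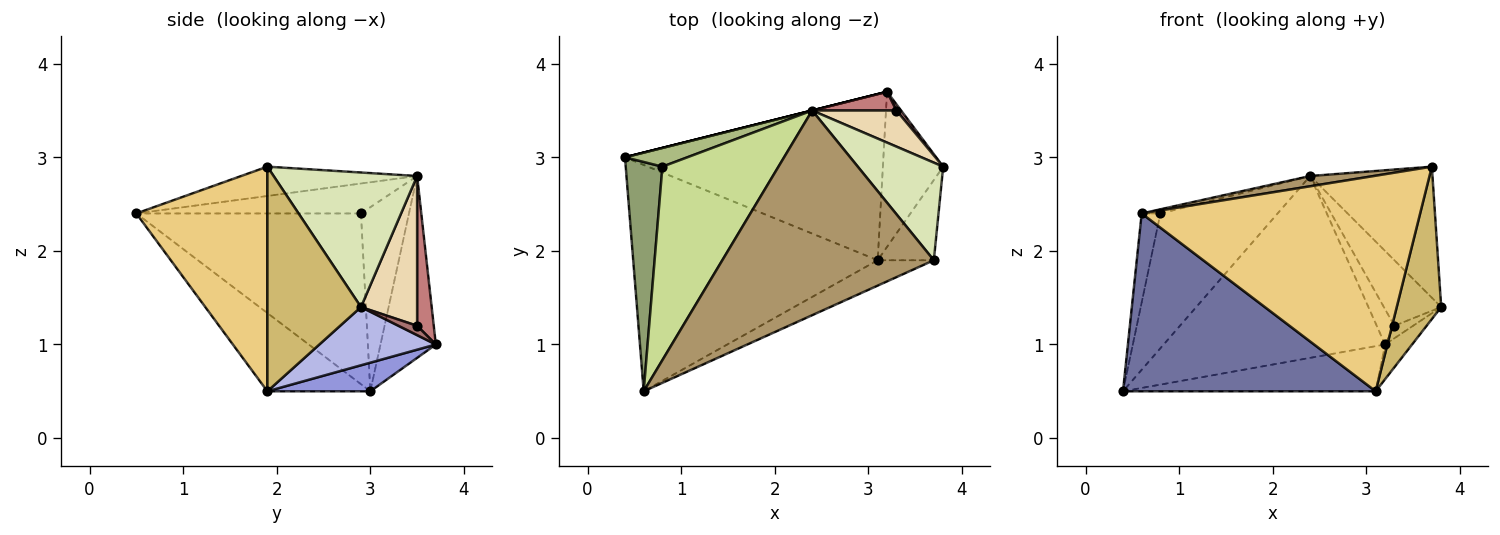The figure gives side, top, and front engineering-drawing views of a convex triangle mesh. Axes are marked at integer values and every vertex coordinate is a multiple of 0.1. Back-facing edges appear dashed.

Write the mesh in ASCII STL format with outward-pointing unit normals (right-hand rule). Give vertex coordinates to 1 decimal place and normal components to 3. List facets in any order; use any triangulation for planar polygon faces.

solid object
 facet normal -0.244 -0.599 -0.763
  outer loop
   vertex 3.1 1.9 0.5
   vertex 0.6 0.5 2.4
   vertex 0.4 3.0 0.5
  endloop
 endfacet
 facet normal -0.243 0.970 0.000
  outer loop
   vertex 3.2 3.7 1.0
   vertex 0.4 3.0 0.5
   vertex 2.4 3.5 2.8
  endloop
 endfacet
 facet normal 0.106 0.261 -0.960
  outer loop
   vertex 3.2 3.7 1.0
   vertex 3.1 1.9 0.5
   vertex 0.4 3.0 0.5
  endloop
 endfacet
 facet normal 0.686 0.159 -0.710
  outer loop
   vertex 3.2 3.7 1.0
   vertex 3.8 2.9 1.4
   vertex 3.1 1.9 0.5
  endloop
 endfacet
 facet normal -0.974 0.081 0.209
  outer loop
   vertex 0.8 2.9 2.4
   vertex 0.4 3.0 0.5
   vertex 0.6 0.5 2.4
  endloop
 endfacet
 facet normal -0.376 0.918 0.127
  outer loop
   vertex 0.8 2.9 2.4
   vertex 2.4 3.5 2.8
   vertex 0.4 3.0 0.5
  endloop
 endfacet
 facet normal -0.250 0.021 0.968
  outer loop
   vertex 0.8 2.9 2.4
   vertex 0.6 0.5 2.4
   vertex 2.4 3.5 2.8
  endloop
 endfacet
 facet normal 0.685 0.584 0.435
  outer loop
   vertex 3.7 1.9 2.9
   vertex 3.8 2.9 1.4
   vertex 2.4 3.5 2.8
  endloop
 endfacet
 facet normal -0.137 -0.050 0.989
  outer loop
   vertex 3.7 1.9 2.9
   vertex 2.4 3.5 2.8
   vertex 0.6 0.5 2.4
  endloop
 endfacet
 facet normal 0.881 -0.419 -0.220
  outer loop
   vertex 3.7 1.9 2.9
   vertex 3.1 1.9 0.5
   vertex 3.8 2.9 1.4
  endloop
 endfacet
 facet normal 0.423 -0.900 -0.106
  outer loop
   vertex 3.7 1.9 2.9
   vertex 0.6 0.5 2.4
   vertex 3.1 1.9 0.5
  endloop
 endfacet
 facet normal 0.651 0.665 0.366
  outer loop
   vertex 3.3 3.5 1.2
   vertex 2.4 3.5 2.8
   vertex 3.8 2.9 1.4
  endloop
 endfacet
 facet normal 0.667 0.667 0.333
  outer loop
   vertex 3.3 3.5 1.2
   vertex 3.8 2.9 1.4
   vertex 3.2 3.7 1.0
  endloop
 endfacet
 facet normal 0.639 0.679 0.360
  outer loop
   vertex 3.3 3.5 1.2
   vertex 3.2 3.7 1.0
   vertex 2.4 3.5 2.8
  endloop
 endfacet
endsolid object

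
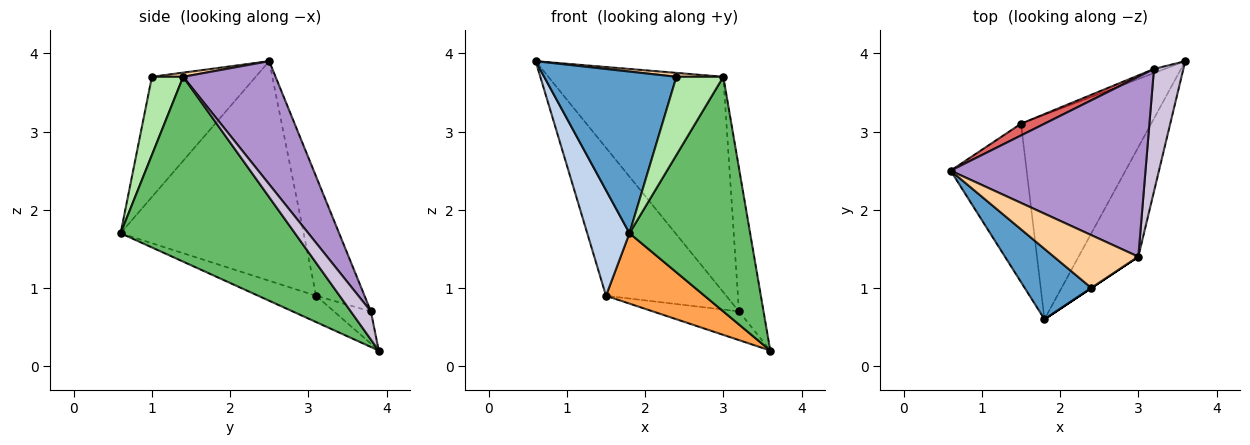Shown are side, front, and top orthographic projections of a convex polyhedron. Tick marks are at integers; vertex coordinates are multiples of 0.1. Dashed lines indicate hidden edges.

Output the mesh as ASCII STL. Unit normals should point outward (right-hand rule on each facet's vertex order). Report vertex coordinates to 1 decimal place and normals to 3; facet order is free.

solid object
 facet normal -0.584 -0.744 0.324
  outer loop
   vertex 2.4 1.0 3.7
   vertex 0.6 2.5 3.9
   vertex 1.8 0.6 1.7
  endloop
 endfacet
 facet normal -0.923 -0.213 -0.320
  outer loop
   vertex 1.5 3.1 0.9
   vertex 1.8 0.6 1.7
   vertex 0.6 2.5 3.9
  endloop
 endfacet
 facet normal -0.188 -0.320 -0.929
  outer loop
   vertex 1.5 3.1 0.9
   vertex 3.6 3.9 0.2
   vertex 1.8 0.6 1.7
  endloop
 endfacet
 facet normal 0.049 -0.074 0.996
  outer loop
   vertex 3.0 1.4 3.7
   vertex 0.6 2.5 3.9
   vertex 2.4 1.0 3.7
  endloop
 endfacet
 facet normal 0.795 -0.550 -0.257
  outer loop
   vertex 3.0 1.4 3.7
   vertex 1.8 0.6 1.7
   vertex 3.6 3.9 0.2
  endloop
 endfacet
 facet normal 0.555 -0.832 0.000
  outer loop
   vertex 3.0 1.4 3.7
   vertex 2.4 1.0 3.7
   vertex 1.8 0.6 1.7
  endloop
 endfacet
 facet normal -0.372 0.925 0.073
  outer loop
   vertex 3.2 3.8 0.7
   vertex 1.5 3.1 0.9
   vertex 0.6 2.5 3.9
  endloop
 endfacet
 facet normal -0.391 0.911 -0.130
  outer loop
   vertex 3.2 3.8 0.7
   vertex 3.6 3.9 0.2
   vertex 1.5 3.1 0.9
  endloop
 endfacet
 facet normal 0.376 0.711 0.594
  outer loop
   vertex 3.2 3.8 0.7
   vertex 0.6 2.5 3.9
   vertex 3.0 1.4 3.7
  endloop
 endfacet
 facet normal 0.528 0.646 0.552
  outer loop
   vertex 3.2 3.8 0.7
   vertex 3.0 1.4 3.7
   vertex 3.6 3.9 0.2
  endloop
 endfacet
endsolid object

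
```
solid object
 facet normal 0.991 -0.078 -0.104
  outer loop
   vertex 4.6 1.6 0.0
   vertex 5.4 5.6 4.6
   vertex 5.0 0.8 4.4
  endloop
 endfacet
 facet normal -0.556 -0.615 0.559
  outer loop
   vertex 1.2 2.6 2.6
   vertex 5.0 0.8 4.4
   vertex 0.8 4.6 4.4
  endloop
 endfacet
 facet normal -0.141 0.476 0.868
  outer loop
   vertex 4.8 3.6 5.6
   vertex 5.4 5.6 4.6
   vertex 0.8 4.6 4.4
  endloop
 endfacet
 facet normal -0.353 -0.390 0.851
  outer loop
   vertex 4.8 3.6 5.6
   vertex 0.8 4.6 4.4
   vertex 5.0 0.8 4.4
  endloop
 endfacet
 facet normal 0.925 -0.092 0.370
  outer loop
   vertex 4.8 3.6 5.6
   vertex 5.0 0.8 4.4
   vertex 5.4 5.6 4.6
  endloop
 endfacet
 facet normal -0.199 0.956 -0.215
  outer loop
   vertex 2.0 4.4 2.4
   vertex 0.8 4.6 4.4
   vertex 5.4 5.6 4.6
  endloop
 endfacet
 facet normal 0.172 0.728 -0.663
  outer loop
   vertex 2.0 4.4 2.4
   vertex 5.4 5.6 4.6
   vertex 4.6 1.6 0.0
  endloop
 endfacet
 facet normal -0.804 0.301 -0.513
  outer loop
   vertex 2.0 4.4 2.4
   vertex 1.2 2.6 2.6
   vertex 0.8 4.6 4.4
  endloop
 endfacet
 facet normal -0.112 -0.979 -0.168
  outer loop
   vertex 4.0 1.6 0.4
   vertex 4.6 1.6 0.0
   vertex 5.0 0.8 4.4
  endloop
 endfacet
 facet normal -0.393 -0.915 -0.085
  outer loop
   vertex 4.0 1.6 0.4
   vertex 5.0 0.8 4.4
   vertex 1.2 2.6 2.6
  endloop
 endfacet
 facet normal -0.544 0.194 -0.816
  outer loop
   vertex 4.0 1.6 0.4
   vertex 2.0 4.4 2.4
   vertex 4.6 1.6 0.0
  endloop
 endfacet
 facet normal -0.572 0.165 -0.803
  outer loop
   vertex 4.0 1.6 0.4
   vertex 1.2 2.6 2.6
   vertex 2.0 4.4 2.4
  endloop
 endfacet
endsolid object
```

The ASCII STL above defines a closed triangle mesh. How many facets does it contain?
12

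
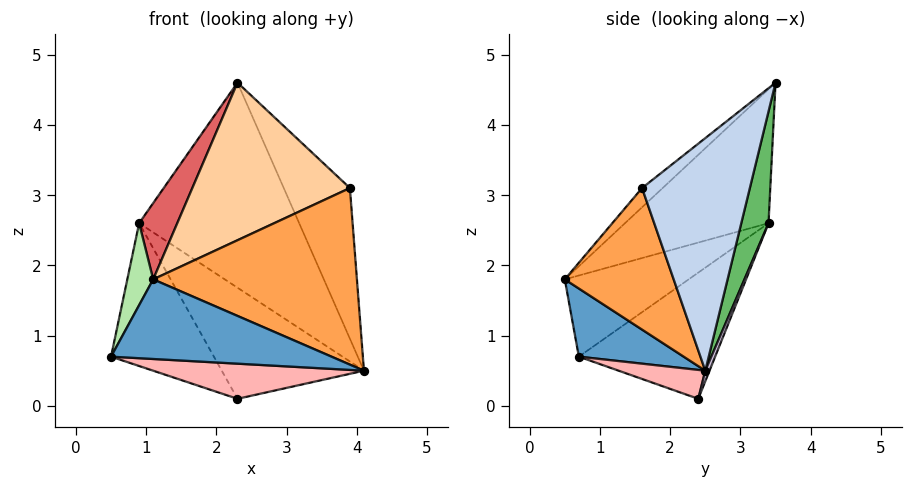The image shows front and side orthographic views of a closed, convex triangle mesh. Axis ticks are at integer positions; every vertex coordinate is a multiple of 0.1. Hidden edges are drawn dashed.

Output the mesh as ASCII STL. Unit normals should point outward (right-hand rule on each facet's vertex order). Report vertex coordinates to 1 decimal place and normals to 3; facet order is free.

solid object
 facet normal 0.399 -0.839 -0.370
  outer loop
   vertex 1.1 0.5 1.8
   vertex 0.5 0.7 0.7
   vertex 4.1 2.5 0.5
  endloop
 endfacet
 facet normal 0.828 0.508 0.239
  outer loop
   vertex 3.9 1.6 3.1
   vertex 4.1 2.5 0.5
   vertex 2.3 3.5 4.6
  endloop
 endfacet
 facet normal 0.455 -0.852 -0.260
  outer loop
   vertex 3.9 1.6 3.1
   vertex 1.1 0.5 1.8
   vertex 4.1 2.5 0.5
  endloop
 endfacet
 facet normal -0.086 -0.661 0.745
  outer loop
   vertex 3.9 1.6 3.1
   vertex 2.3 3.5 4.6
   vertex 1.1 0.5 1.8
  endloop
 endfacet
 facet normal 0.166 0.972 -0.164
  outer loop
   vertex 0.9 3.4 2.6
   vertex 2.3 3.5 4.6
   vertex 4.1 2.5 0.5
  endloop
 endfacet
 facet normal -0.877 -0.183 0.445
  outer loop
   vertex 0.9 3.4 2.6
   vertex 0.5 0.7 0.7
   vertex 1.1 0.5 1.8
  endloop
 endfacet
 facet normal -0.796 -0.211 0.568
  outer loop
   vertex 0.9 3.4 2.6
   vertex 1.1 0.5 1.8
   vertex 2.3 3.5 4.6
  endloop
 endfacet
 facet normal 0.213 -0.518 -0.829
  outer loop
   vertex 2.3 2.4 0.1
   vertex 4.1 2.5 0.5
   vertex 0.5 0.7 0.7
  endloop
 endfacet
 facet normal -0.658 0.496 -0.567
  outer loop
   vertex 2.3 2.4 0.1
   vertex 0.5 0.7 0.7
   vertex 0.9 3.4 2.6
  endloop
 endfacet
 facet normal 0.028 0.933 -0.358
  outer loop
   vertex 2.3 2.4 0.1
   vertex 0.9 3.4 2.6
   vertex 4.1 2.5 0.5
  endloop
 endfacet
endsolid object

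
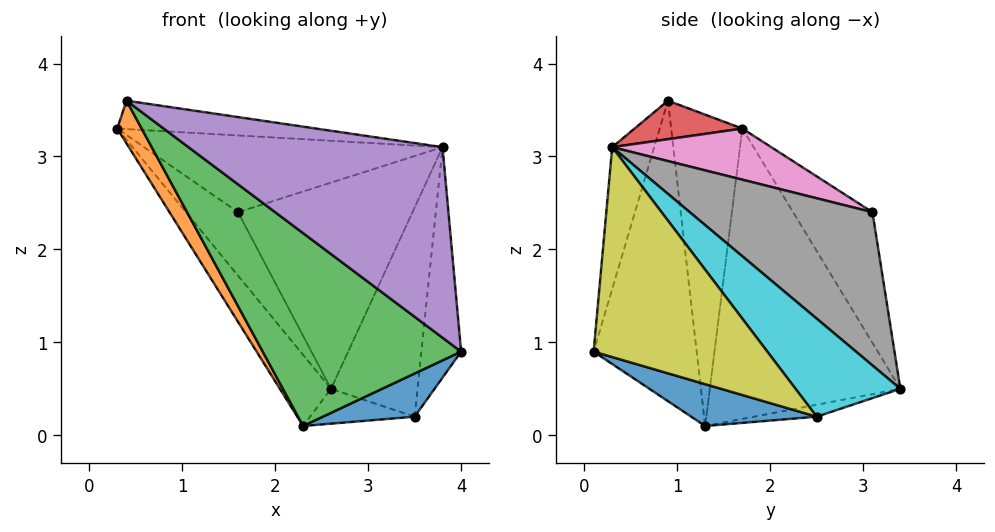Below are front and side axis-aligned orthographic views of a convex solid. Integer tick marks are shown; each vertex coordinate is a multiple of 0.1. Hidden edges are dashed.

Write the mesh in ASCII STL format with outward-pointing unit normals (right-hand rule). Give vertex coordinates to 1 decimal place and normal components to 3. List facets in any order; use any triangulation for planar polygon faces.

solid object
 facet normal -0.815 0.219 -0.537
  outer loop
   vertex 2.3 1.3 0.1
   vertex 0.3 1.7 3.3
   vertex 2.6 3.4 0.5
  endloop
 endfacet
 facet normal -0.829 -0.284 -0.482
  outer loop
   vertex 0.4 0.9 3.6
   vertex 0.3 1.7 3.3
   vertex 2.3 1.3 0.1
  endloop
 endfacet
 facet normal -0.435 -0.837 -0.332
  outer loop
   vertex 0.4 0.9 3.6
   vertex 2.3 1.3 0.1
   vertex 4.0 0.1 0.9
  endloop
 endfacet
 facet normal 0.198 0.366 0.909
  outer loop
   vertex 0.4 0.9 3.6
   vertex 3.8 0.3 3.1
   vertex 0.3 1.7 3.3
  endloop
 endfacet
 facet normal -0.163 -0.984 0.075
  outer loop
   vertex 0.4 0.9 3.6
   vertex 4.0 0.1 0.9
   vertex 3.8 0.3 3.1
  endloop
 endfacet
 facet normal -0.788 0.518 -0.333
  outer loop
   vertex 1.6 3.1 2.4
   vertex 2.6 3.4 0.5
   vertex 0.3 1.7 3.3
  endloop
 endfacet
 facet normal 0.206 0.387 0.899
  outer loop
   vertex 1.6 3.1 2.4
   vertex 0.3 1.7 3.3
   vertex 3.8 0.3 3.1
  endloop
 endfacet
 facet normal 0.650 0.620 0.440
  outer loop
   vertex 1.6 3.1 2.4
   vertex 3.8 0.3 3.1
   vertex 2.6 3.4 0.5
  endloop
 endfacet
 facet normal 0.973 0.223 0.068
  outer loop
   vertex 3.5 2.5 0.2
   vertex 3.8 0.3 3.1
   vertex 4.0 0.1 0.9
  endloop
 endfacet
 facet normal 0.715 0.590 0.374
  outer loop
   vertex 3.5 2.5 0.2
   vertex 2.6 3.4 0.5
   vertex 3.8 0.3 3.1
  endloop
 endfacet
 facet normal 0.290 -0.212 -0.933
  outer loop
   vertex 3.5 2.5 0.2
   vertex 4.0 0.1 0.9
   vertex 2.3 1.3 0.1
  endloop
 endfacet
 facet normal -0.121 0.202 -0.972
  outer loop
   vertex 3.5 2.5 0.2
   vertex 2.3 1.3 0.1
   vertex 2.6 3.4 0.5
  endloop
 endfacet
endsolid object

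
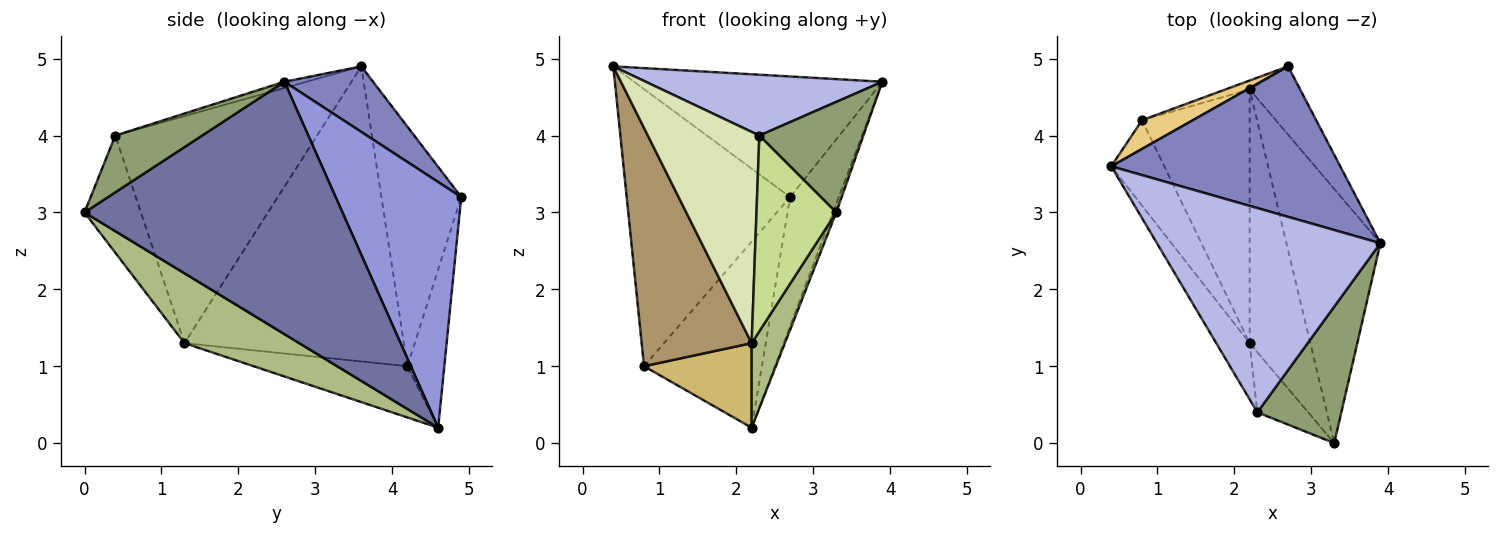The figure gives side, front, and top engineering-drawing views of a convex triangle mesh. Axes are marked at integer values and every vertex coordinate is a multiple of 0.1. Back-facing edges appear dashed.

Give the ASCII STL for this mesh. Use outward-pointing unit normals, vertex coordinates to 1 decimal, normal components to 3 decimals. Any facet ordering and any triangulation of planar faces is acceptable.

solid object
 facet normal 0.937 0.012 -0.349
  outer loop
   vertex 2.2 4.6 0.2
   vertex 3.9 2.6 4.7
   vertex 3.3 0.0 3.0
  endloop
 endfacet
 facet normal 0.218 0.610 0.762
  outer loop
   vertex 2.7 4.9 3.2
   vertex 0.4 3.6 4.9
   vertex 3.9 2.6 4.7
  endloop
 endfacet
 facet normal 0.916 0.355 -0.188
  outer loop
   vertex 2.7 4.9 3.2
   vertex 3.9 2.6 4.7
   vertex 2.2 4.6 0.2
  endloop
 endfacet
 facet normal -0.027 -0.285 0.958
  outer loop
   vertex 2.3 0.4 4.0
   vertex 3.9 2.6 4.7
   vertex 0.4 3.6 4.9
  endloop
 endfacet
 facet normal 0.465 -0.557 0.688
  outer loop
   vertex 2.3 0.4 4.0
   vertex 3.3 0.0 3.0
   vertex 3.9 2.6 4.7
  endloop
 endfacet
 facet normal 0.738 -0.214 -0.641
  outer loop
   vertex 2.2 1.3 1.3
   vertex 2.2 4.6 0.2
   vertex 3.3 0.0 3.0
  endloop
 endfacet
 facet normal -0.560 -0.792 -0.243
  outer loop
   vertex 2.2 1.3 1.3
   vertex 3.3 0.0 3.0
   vertex 2.3 0.4 4.0
  endloop
 endfacet
 facet normal -0.868 -0.480 -0.128
  outer loop
   vertex 2.2 1.3 1.3
   vertex 2.3 0.4 4.0
   vertex 0.4 3.6 4.9
  endloop
 endfacet
 facet normal -0.883 -0.443 -0.159
  outer loop
   vertex 0.8 4.2 1.0
   vertex 2.2 1.3 1.3
   vertex 0.4 3.6 4.9
  endloop
 endfacet
 facet normal -0.412 -0.288 -0.865
  outer loop
   vertex 0.8 4.2 1.0
   vertex 2.2 4.6 0.2
   vertex 2.2 1.3 1.3
  endloop
 endfacet
 facet normal -0.437 0.895 0.093
  outer loop
   vertex 0.8 4.2 1.0
   vertex 0.4 3.6 4.9
   vertex 2.7 4.9 3.2
  endloop
 endfacet
 facet normal -0.298 0.953 -0.046
  outer loop
   vertex 0.8 4.2 1.0
   vertex 2.7 4.9 3.2
   vertex 2.2 4.6 0.2
  endloop
 endfacet
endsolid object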